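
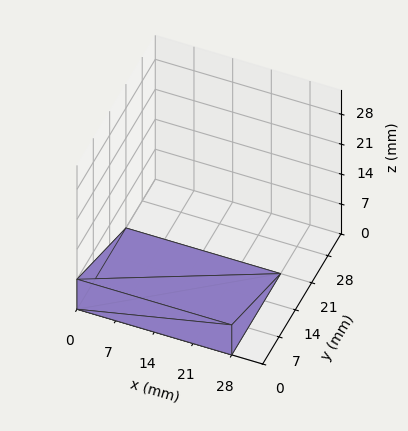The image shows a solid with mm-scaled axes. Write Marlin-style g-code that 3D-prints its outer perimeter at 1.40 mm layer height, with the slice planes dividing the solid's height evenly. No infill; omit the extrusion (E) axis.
Reading the render: the shape is a wedge (ramp): 28 × 21 mm base, rising to 7 mm along the y=0 edge and sloping linearly to z=0 at y=21 (dimensions read to the nearest mm from the axis ticks). For the g-code, the solid's height is divided into equal slices at the stated Δz and each level perimeter traced with G1 moves after a G0 lift.

; perimeter-only toolpath
G21 ; units = mm
G90 ; absolute positioning
G28 ; home
; layer 1
G0 Z1.40
G0 X0.00 Y0.00
G1 X28.00 Y0.00
G1 X28.00 Y16.80
G1 X0.00 Y16.80
G1 X0.00 Y0.00
; layer 2
G0 Z2.80
G0 X0.00 Y0.00
G1 X28.00 Y0.00
G1 X28.00 Y12.60
G1 X0.00 Y12.60
G1 X0.00 Y0.00
; layer 3
G0 Z4.20
G0 X0.00 Y0.00
G1 X28.00 Y0.00
G1 X28.00 Y8.40
G1 X0.00 Y8.40
G1 X0.00 Y0.00
; layer 4
G0 Z5.60
G0 X0.00 Y0.00
G1 X28.00 Y0.00
G1 X28.00 Y4.20
G1 X0.00 Y4.20
G1 X0.00 Y0.00
M2 ; end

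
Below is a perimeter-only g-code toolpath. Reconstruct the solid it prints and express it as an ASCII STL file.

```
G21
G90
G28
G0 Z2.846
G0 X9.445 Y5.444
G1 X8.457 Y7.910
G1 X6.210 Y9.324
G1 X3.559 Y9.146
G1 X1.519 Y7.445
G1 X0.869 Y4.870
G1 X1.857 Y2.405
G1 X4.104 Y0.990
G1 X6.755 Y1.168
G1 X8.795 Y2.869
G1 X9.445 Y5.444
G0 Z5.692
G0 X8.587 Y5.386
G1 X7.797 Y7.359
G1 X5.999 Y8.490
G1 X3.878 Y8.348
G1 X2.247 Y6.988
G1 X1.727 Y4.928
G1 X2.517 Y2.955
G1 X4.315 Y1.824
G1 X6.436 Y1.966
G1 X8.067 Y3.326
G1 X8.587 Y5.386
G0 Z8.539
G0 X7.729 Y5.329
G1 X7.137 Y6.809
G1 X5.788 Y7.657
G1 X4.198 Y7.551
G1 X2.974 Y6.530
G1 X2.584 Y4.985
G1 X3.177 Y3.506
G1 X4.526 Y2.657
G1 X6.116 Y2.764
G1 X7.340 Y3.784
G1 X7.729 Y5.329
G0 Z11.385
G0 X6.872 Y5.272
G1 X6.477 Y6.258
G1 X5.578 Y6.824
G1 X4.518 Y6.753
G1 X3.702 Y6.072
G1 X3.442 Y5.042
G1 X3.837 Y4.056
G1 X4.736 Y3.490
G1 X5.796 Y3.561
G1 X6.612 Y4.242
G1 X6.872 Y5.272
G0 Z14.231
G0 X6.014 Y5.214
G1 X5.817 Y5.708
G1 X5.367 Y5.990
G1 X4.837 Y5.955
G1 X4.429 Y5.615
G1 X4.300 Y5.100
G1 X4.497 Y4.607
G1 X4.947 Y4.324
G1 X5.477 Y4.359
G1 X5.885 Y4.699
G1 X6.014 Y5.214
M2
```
solid part
  facet normal 0.0000 0.0000 -1.0000
    outer loop
      vertex 6.420 10.157 0.000
      vertex 9.117 8.460 0.000
      vertex 10.302 5.501 0.000
    endloop
  endfacet
  facet normal 0.0000 0.0000 -1.0000
    outer loop
      vertex 3.239 9.944 0.000
      vertex 6.420 10.157 0.000
      vertex 10.302 5.501 0.000
    endloop
  endfacet
  facet normal 0.0000 0.0000 -1.0000
    outer loop
      vertex 0.792 7.903 0.000
      vertex 3.239 9.944 0.000
      vertex 10.302 5.501 0.000
    endloop
  endfacet
  facet normal 0.0000 0.0000 -1.0000
    outer loop
      vertex 0.012 4.813 0.000
      vertex 0.792 7.903 0.000
      vertex 10.302 5.501 0.000
    endloop
  endfacet
  facet normal 0.0000 0.0000 -1.0000
    outer loop
      vertex 1.197 1.854 0.000
      vertex 0.012 4.813 0.000
      vertex 10.302 5.501 0.000
    endloop
  endfacet
  facet normal 0.0000 0.0000 -1.0000
    outer loop
      vertex 3.894 0.157 0.000
      vertex 1.197 1.854 0.000
      vertex 10.302 5.501 0.000
    endloop
  endfacet
  facet normal 0.0000 0.0000 -1.0000
    outer loop
      vertex 7.075 0.370 0.000
      vertex 3.894 0.157 0.000
      vertex 10.302 5.501 0.000
    endloop
  endfacet
  facet normal 0.0000 0.0000 -1.0000
    outer loop
      vertex 9.522 2.411 0.000
      vertex 7.075 0.370 0.000
      vertex 10.302 5.501 0.000
    endloop
  endfacet
  facet normal 0.8923 0.3573 0.2760
    outer loop
      vertex 10.302 5.501 0.000
      vertex 9.117 8.460 0.000
      vertex 5.157 5.157 17.077
    endloop
  endfacet
  facet normal 0.5119 0.8135 0.2760
    outer loop
      vertex 9.117 8.460 0.000
      vertex 6.420 10.157 0.000
      vertex 5.157 5.157 17.077
    endloop
  endfacet
  facet normal -0.0642 0.9590 0.2760
    outer loop
      vertex 6.420 10.157 0.000
      vertex 3.239 9.944 0.000
      vertex 5.157 5.157 17.077
    endloop
  endfacet
  facet normal -0.6156 0.7381 0.2760
    outer loop
      vertex 3.239 9.944 0.000
      vertex 0.792 7.903 0.000
      vertex 5.157 5.157 17.077
    endloop
  endfacet
  facet normal -0.9319 0.2352 0.2760
    outer loop
      vertex 0.792 7.903 0.000
      vertex 0.012 4.813 0.000
      vertex 5.157 5.157 17.077
    endloop
  endfacet
  facet normal -0.8923 -0.3573 0.2760
    outer loop
      vertex 0.012 4.813 0.000
      vertex 1.197 1.854 0.000
      vertex 5.157 5.157 17.077
    endloop
  endfacet
  facet normal -0.5119 -0.8135 0.2760
    outer loop
      vertex 1.197 1.854 0.000
      vertex 3.894 0.157 0.000
      vertex 5.157 5.157 17.077
    endloop
  endfacet
  facet normal 0.0642 -0.9590 0.2760
    outer loop
      vertex 3.894 0.157 0.000
      vertex 7.075 0.370 0.000
      vertex 5.157 5.157 17.077
    endloop
  endfacet
  facet normal 0.6156 -0.7381 0.2760
    outer loop
      vertex 7.075 0.370 0.000
      vertex 9.522 2.411 0.000
      vertex 5.157 5.157 17.077
    endloop
  endfacet
  facet normal 0.9319 -0.2352 0.2760
    outer loop
      vertex 9.522 2.411 0.000
      vertex 10.302 5.501 0.000
      vertex 5.157 5.157 17.077
    endloop
  endfacet
endsolid part

The G0 Z moves step by Δz≈2.846 mm. The G1 loops shrink linearly with z, so the solid tapers from its base footprint up to z≈17.1. Closing with a flat bottom cap and the tapered top and triangulating gives 18 facets — a regular 10-sided pyramid, base circumscribed radius ≈ 5.16 mm, apex at z ≈ 17.1 mm.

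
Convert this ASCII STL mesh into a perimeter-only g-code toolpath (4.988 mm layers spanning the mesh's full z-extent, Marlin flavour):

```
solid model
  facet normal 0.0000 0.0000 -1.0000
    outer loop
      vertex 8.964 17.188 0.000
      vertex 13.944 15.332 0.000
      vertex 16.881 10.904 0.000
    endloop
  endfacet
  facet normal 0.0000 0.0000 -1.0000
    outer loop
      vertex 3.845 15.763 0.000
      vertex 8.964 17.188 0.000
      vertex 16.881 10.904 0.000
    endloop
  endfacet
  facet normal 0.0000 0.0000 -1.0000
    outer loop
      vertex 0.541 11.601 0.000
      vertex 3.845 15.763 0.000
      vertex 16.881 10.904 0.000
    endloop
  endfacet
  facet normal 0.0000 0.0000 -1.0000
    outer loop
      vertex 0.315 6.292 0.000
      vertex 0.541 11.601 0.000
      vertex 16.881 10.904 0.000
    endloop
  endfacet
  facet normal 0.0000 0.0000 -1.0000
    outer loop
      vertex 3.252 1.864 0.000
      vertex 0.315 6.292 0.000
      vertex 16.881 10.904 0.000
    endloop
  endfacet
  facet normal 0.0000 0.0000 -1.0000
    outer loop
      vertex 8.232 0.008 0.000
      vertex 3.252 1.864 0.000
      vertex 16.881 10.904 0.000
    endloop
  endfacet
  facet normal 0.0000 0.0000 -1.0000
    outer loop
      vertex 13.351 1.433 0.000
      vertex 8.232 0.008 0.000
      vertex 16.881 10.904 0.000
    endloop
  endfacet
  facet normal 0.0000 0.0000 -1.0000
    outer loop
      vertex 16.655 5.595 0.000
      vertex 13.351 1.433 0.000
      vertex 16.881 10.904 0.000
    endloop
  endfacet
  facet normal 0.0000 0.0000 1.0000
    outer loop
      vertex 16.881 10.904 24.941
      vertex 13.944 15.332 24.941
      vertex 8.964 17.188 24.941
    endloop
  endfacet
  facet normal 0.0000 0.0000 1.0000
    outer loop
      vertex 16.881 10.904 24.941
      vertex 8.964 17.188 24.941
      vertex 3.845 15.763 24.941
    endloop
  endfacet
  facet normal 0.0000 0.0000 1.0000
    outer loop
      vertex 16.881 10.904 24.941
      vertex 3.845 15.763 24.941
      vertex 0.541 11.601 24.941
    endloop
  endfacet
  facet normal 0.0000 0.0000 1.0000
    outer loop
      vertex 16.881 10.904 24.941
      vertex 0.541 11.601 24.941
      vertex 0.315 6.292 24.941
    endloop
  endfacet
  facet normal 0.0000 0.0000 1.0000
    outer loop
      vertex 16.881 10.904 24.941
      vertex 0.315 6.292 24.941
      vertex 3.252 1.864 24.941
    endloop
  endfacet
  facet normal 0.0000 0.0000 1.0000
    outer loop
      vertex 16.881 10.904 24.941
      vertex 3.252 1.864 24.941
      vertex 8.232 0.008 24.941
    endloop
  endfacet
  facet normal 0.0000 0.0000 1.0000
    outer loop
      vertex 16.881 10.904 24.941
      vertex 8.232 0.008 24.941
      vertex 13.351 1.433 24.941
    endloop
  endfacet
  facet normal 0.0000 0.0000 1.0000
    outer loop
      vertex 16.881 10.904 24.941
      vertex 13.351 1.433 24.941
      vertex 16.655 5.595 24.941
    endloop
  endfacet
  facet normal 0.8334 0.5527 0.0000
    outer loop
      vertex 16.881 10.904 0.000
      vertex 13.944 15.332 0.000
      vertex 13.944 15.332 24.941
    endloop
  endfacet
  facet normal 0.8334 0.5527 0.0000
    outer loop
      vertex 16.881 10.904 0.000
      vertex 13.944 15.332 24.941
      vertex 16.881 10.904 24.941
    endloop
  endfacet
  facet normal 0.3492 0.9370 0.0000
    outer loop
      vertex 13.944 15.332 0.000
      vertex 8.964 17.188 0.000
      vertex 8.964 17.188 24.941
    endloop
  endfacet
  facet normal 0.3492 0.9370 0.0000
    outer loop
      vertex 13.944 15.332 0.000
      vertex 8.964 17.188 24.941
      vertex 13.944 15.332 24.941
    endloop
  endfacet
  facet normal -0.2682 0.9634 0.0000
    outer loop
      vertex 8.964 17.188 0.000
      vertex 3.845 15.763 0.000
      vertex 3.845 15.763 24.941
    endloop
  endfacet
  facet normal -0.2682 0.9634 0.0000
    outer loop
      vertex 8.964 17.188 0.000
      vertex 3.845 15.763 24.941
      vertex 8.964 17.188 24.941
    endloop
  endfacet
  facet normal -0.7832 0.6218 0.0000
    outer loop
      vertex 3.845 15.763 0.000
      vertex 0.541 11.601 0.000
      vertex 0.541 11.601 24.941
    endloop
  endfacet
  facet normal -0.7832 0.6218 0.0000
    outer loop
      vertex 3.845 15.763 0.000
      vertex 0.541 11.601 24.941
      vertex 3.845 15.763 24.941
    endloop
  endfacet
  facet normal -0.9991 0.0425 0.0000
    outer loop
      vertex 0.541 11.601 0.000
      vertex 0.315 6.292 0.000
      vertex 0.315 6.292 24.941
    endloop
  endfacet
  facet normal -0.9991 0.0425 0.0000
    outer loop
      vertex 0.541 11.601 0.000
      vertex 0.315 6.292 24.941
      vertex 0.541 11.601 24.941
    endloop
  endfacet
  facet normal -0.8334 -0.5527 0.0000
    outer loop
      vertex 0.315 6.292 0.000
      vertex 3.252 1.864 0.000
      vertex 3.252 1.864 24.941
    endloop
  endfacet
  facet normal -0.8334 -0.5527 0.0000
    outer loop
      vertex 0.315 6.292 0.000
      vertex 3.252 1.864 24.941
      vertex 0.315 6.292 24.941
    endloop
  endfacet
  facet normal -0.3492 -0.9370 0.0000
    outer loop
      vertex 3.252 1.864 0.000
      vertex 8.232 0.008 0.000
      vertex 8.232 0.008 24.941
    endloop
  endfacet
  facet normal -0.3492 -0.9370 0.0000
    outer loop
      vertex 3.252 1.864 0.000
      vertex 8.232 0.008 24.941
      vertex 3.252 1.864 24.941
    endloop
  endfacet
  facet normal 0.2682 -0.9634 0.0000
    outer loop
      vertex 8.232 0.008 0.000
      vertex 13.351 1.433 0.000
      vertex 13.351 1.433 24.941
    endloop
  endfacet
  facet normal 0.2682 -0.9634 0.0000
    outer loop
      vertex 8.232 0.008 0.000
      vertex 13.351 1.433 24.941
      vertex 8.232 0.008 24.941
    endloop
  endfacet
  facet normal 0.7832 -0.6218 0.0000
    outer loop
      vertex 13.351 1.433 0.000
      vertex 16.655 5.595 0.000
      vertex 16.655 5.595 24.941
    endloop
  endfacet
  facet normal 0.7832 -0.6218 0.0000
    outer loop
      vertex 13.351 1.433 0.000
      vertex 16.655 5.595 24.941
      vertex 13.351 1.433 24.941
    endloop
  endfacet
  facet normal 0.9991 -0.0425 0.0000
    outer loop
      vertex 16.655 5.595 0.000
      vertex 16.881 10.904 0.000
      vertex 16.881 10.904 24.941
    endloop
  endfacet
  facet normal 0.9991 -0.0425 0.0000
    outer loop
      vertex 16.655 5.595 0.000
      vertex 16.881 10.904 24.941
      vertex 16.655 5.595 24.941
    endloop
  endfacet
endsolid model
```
; perimeter-only toolpath
G21 ; units = mm
G90 ; absolute positioning
G28 ; home
; layer 1
G0 Z4.988
G0 X16.881 Y10.904
G1 X13.944 Y15.332
G1 X8.964 Y17.188
G1 X3.845 Y15.763
G1 X0.541 Y11.601
G1 X0.315 Y6.292
G1 X3.252 Y1.864
G1 X8.232 Y0.008
G1 X13.351 Y1.433
G1 X16.655 Y5.595
G1 X16.881 Y10.904
; layer 2
G0 Z9.976
G0 X16.881 Y10.904
G1 X13.944 Y15.332
G1 X8.964 Y17.188
G1 X3.845 Y15.763
G1 X0.541 Y11.601
G1 X0.315 Y6.292
G1 X3.252 Y1.864
G1 X8.232 Y0.008
G1 X13.351 Y1.433
G1 X16.655 Y5.595
G1 X16.881 Y10.904
; layer 3
G0 Z14.965
G0 X16.881 Y10.904
G1 X13.944 Y15.332
G1 X8.964 Y17.188
G1 X3.845 Y15.763
G1 X0.541 Y11.601
G1 X0.315 Y6.292
G1 X3.252 Y1.864
G1 X8.232 Y0.008
G1 X13.351 Y1.433
G1 X16.655 Y5.595
G1 X16.881 Y10.904
; layer 4
G0 Z19.953
G0 X16.881 Y10.904
G1 X13.944 Y15.332
G1 X8.964 Y17.188
G1 X3.845 Y15.763
G1 X0.541 Y11.601
G1 X0.315 Y6.292
G1 X3.252 Y1.864
G1 X8.232 Y0.008
G1 X13.351 Y1.433
G1 X16.655 Y5.595
G1 X16.881 Y10.904
; layer 5
G0 Z24.941
G0 X16.881 Y10.904
G1 X13.944 Y15.332
G1 X8.964 Y17.188
G1 X3.845 Y15.763
G1 X0.541 Y11.601
G1 X0.315 Y6.292
G1 X3.252 Y1.864
G1 X8.232 Y0.008
G1 X13.351 Y1.433
G1 X16.655 Y5.595
G1 X16.881 Y10.904
M2 ; end

The solid is a regular 10-sided prism (a cylinder approximated with 10 flat sides), circumscribed radius ≈ 8.6 mm, height ≈ 24.9 mm. Slicing at Δz = 4.988 mm — 5 equal slices spanning the solid's height, so layer i sits at z = i·h/5 — gives 5 non-empty perimeters. Each is a 10-segment closed polygon; G0 lifts to the layer z and rapids to the start vertex, then G1 traces the edges.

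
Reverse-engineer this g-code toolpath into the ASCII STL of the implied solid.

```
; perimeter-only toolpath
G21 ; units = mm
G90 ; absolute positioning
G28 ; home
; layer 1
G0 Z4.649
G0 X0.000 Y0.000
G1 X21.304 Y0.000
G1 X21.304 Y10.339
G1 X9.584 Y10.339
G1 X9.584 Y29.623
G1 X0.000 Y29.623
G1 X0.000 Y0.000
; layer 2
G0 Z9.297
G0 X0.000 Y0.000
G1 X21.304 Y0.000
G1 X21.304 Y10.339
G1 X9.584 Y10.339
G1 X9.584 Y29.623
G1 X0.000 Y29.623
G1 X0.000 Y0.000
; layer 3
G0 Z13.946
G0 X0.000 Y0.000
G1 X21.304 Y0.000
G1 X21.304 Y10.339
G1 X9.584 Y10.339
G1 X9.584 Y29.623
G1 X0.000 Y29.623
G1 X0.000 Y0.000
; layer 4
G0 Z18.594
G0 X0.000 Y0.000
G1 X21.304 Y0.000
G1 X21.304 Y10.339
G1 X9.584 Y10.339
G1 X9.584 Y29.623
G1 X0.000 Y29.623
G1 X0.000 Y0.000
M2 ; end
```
solid part
  facet normal 0.0000 0.0000 -1.0000
    outer loop
      vertex 21.304 10.339 0.000
      vertex 21.304 0.000 0.000
      vertex 0.000 0.000 0.000
    endloop
  endfacet
  facet normal 0.0000 0.0000 -1.0000
    outer loop
      vertex 9.584 10.339 0.000
      vertex 21.304 10.339 0.000
      vertex 0.000 0.000 0.000
    endloop
  endfacet
  facet normal 0.0000 0.0000 -1.0000
    outer loop
      vertex 9.584 29.623 0.000
      vertex 9.584 10.339 0.000
      vertex 0.000 0.000 0.000
    endloop
  endfacet
  facet normal 0.0000 0.0000 -1.0000
    outer loop
      vertex 0.000 29.623 0.000
      vertex 9.584 29.623 0.000
      vertex 0.000 0.000 0.000
    endloop
  endfacet
  facet normal 0.0000 0.0000 1.0000
    outer loop
      vertex 0.000 0.000 18.594
      vertex 21.304 0.000 18.594
      vertex 21.304 10.339 18.594
    endloop
  endfacet
  facet normal 0.0000 0.0000 1.0000
    outer loop
      vertex 0.000 0.000 18.594
      vertex 21.304 10.339 18.594
      vertex 9.584 10.339 18.594
    endloop
  endfacet
  facet normal 0.0000 0.0000 1.0000
    outer loop
      vertex 0.000 0.000 18.594
      vertex 9.584 10.339 18.594
      vertex 9.584 29.623 18.594
    endloop
  endfacet
  facet normal 0.0000 0.0000 1.0000
    outer loop
      vertex 0.000 0.000 18.594
      vertex 9.584 29.623 18.594
      vertex 0.000 29.623 18.594
    endloop
  endfacet
  facet normal 0.0000 -1.0000 0.0000
    outer loop
      vertex 0.000 0.000 0.000
      vertex 21.304 0.000 0.000
      vertex 21.304 0.000 18.594
    endloop
  endfacet
  facet normal 0.0000 -1.0000 0.0000
    outer loop
      vertex 0.000 0.000 0.000
      vertex 21.304 0.000 18.594
      vertex 0.000 0.000 18.594
    endloop
  endfacet
  facet normal 1.0000 0.0000 0.0000
    outer loop
      vertex 21.304 0.000 0.000
      vertex 21.304 10.339 0.000
      vertex 21.304 10.339 18.594
    endloop
  endfacet
  facet normal 1.0000 0.0000 0.0000
    outer loop
      vertex 21.304 0.000 0.000
      vertex 21.304 10.339 18.594
      vertex 21.304 0.000 18.594
    endloop
  endfacet
  facet normal 0.0000 1.0000 0.0000
    outer loop
      vertex 21.304 10.339 0.000
      vertex 9.584 10.339 0.000
      vertex 9.584 10.339 18.594
    endloop
  endfacet
  facet normal 0.0000 1.0000 0.0000
    outer loop
      vertex 21.304 10.339 0.000
      vertex 9.584 10.339 18.594
      vertex 21.304 10.339 18.594
    endloop
  endfacet
  facet normal 1.0000 0.0000 0.0000
    outer loop
      vertex 9.584 10.339 0.000
      vertex 9.584 29.623 0.000
      vertex 9.584 29.623 18.594
    endloop
  endfacet
  facet normal 1.0000 0.0000 0.0000
    outer loop
      vertex 9.584 10.339 0.000
      vertex 9.584 29.623 18.594
      vertex 9.584 10.339 18.594
    endloop
  endfacet
  facet normal 0.0000 1.0000 0.0000
    outer loop
      vertex 9.584 29.623 0.000
      vertex 0.000 29.623 0.000
      vertex 0.000 29.623 18.594
    endloop
  endfacet
  facet normal 0.0000 1.0000 0.0000
    outer loop
      vertex 9.584 29.623 0.000
      vertex 0.000 29.623 18.594
      vertex 9.584 29.623 18.594
    endloop
  endfacet
  facet normal -1.0000 0.0000 0.0000
    outer loop
      vertex 0.000 29.623 0.000
      vertex 0.000 0.000 0.000
      vertex 0.000 0.000 18.594
    endloop
  endfacet
  facet normal -1.0000 0.0000 0.0000
    outer loop
      vertex 0.000 29.623 0.000
      vertex 0.000 0.000 18.594
      vertex 0.000 29.623 18.594
    endloop
  endfacet
endsolid part

The G0 Z moves step by Δz≈4.649 mm. Every layer's G1 loop is the same polygon, so the solid is a straight extrusion of it from z=0 to z≈18.6. Closing with flat bottom and top caps and triangulating gives 20 facets — an L-shaped prism: outer 21.3 × 29.6 mm, arm thicknesses ≈ 10.3 mm (horizontal) and 9.58 mm (vertical), extruded 18.6 mm in z.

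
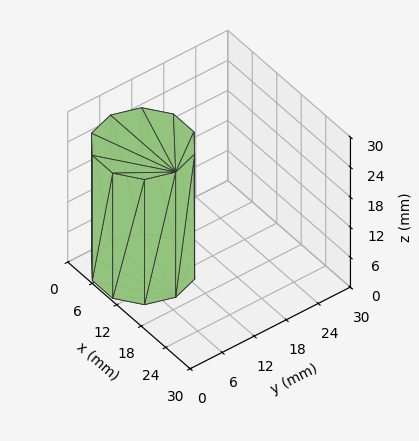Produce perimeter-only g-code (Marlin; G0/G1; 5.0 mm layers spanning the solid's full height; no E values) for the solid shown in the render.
Reading the render: the shape is a regular 10-sided prism (a cylinder approximated with 10 flat sides), circumscribed radius ≈ 8 mm, height ≈ 25 mm (dimensions read to the nearest mm from the axis ticks). For the g-code, the solid's height is divided into equal slices at the stated Δz and each level perimeter traced with G1 moves after a G0 lift.

; perimeter-only toolpath
G21 ; units = mm
G90 ; absolute positioning
G28 ; home
; layer 1
G0 Z5.0
G0 X16.0 Y8.0
G1 X14.5 Y12.7
G1 X10.5 Y15.6
G1 X5.5 Y15.6
G1 X1.5 Y12.7
G1 X0.0 Y8.0
G1 X1.5 Y3.3
G1 X5.5 Y0.4
G1 X10.5 Y0.4
G1 X14.5 Y3.3
G1 X16.0 Y8.0
; layer 2
G0 Z10.0
G0 X16.0 Y8.0
G1 X14.5 Y12.7
G1 X10.5 Y15.6
G1 X5.5 Y15.6
G1 X1.5 Y12.7
G1 X0.0 Y8.0
G1 X1.5 Y3.3
G1 X5.5 Y0.4
G1 X10.5 Y0.4
G1 X14.5 Y3.3
G1 X16.0 Y8.0
; layer 3
G0 Z15.0
G0 X16.0 Y8.0
G1 X14.5 Y12.7
G1 X10.5 Y15.6
G1 X5.5 Y15.6
G1 X1.5 Y12.7
G1 X0.0 Y8.0
G1 X1.5 Y3.3
G1 X5.5 Y0.4
G1 X10.5 Y0.4
G1 X14.5 Y3.3
G1 X16.0 Y8.0
; layer 4
G0 Z20.0
G0 X16.0 Y8.0
G1 X14.5 Y12.7
G1 X10.5 Y15.6
G1 X5.5 Y15.6
G1 X1.5 Y12.7
G1 X0.0 Y8.0
G1 X1.5 Y3.3
G1 X5.5 Y0.4
G1 X10.5 Y0.4
G1 X14.5 Y3.3
G1 X16.0 Y8.0
; layer 5
G0 Z25.0
G0 X16.0 Y8.0
G1 X14.5 Y12.7
G1 X10.5 Y15.6
G1 X5.5 Y15.6
G1 X1.5 Y12.7
G1 X0.0 Y8.0
G1 X1.5 Y3.3
G1 X5.5 Y0.4
G1 X10.5 Y0.4
G1 X14.5 Y3.3
G1 X16.0 Y8.0
M2 ; end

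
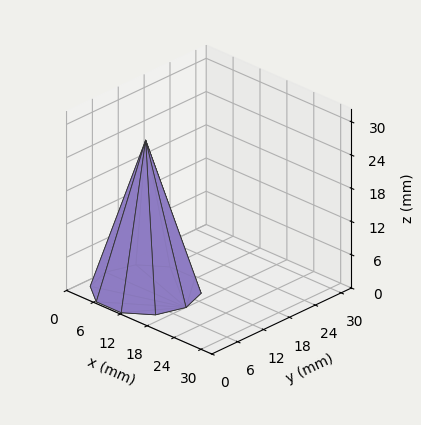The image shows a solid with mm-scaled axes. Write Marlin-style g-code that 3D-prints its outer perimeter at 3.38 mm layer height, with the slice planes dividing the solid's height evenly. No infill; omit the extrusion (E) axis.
Reading the render: the shape is a regular 10-sided pyramid, base circumscribed radius ≈ 9 mm, apex at z ≈ 27 mm (dimensions read to the nearest mm from the axis ticks). For the g-code, the solid's height is divided into equal slices at the stated Δz and each level perimeter traced with G1 moves after a G0 lift.

; perimeter-only toolpath
G21 ; units = mm
G90 ; absolute positioning
G28 ; home
; layer 1
G0 Z3.38
G0 X16.88 Y9.00
G1 X15.37 Y13.63
G1 X11.43 Y16.49
G1 X6.57 Y16.49
G1 X2.63 Y13.63
G1 X1.12 Y9.00
G1 X2.63 Y4.37
G1 X6.57 Y1.51
G1 X11.43 Y1.51
G1 X15.37 Y4.37
G1 X16.88 Y9.00
; layer 2
G0 Z6.75
G0 X15.75 Y9.00
G1 X14.46 Y12.97
G1 X11.08 Y15.42
G1 X6.92 Y15.42
G1 X3.54 Y12.97
G1 X2.25 Y9.00
G1 X3.54 Y5.03
G1 X6.92 Y2.58
G1 X11.08 Y2.58
G1 X14.46 Y5.03
G1 X15.75 Y9.00
; layer 3
G0 Z10.12
G0 X14.62 Y9.00
G1 X13.55 Y12.31
G1 X10.74 Y14.35
G1 X7.26 Y14.35
G1 X4.45 Y12.31
G1 X3.38 Y9.00
G1 X4.45 Y5.69
G1 X7.26 Y3.65
G1 X10.74 Y3.65
G1 X13.55 Y5.69
G1 X14.62 Y9.00
; layer 4
G0 Z13.50
G0 X13.50 Y9.00
G1 X12.64 Y11.64
G1 X10.39 Y13.28
G1 X7.61 Y13.28
G1 X5.36 Y11.64
G1 X4.50 Y9.00
G1 X5.36 Y6.36
G1 X7.61 Y4.72
G1 X10.39 Y4.72
G1 X12.64 Y6.36
G1 X13.50 Y9.00
; layer 5
G0 Z16.88
G0 X12.38 Y9.00
G1 X11.73 Y10.98
G1 X10.04 Y12.21
G1 X7.96 Y12.21
G1 X6.27 Y10.98
G1 X5.62 Y9.00
G1 X6.27 Y7.02
G1 X7.96 Y5.79
G1 X10.04 Y5.79
G1 X11.73 Y7.02
G1 X12.38 Y9.00
; layer 6
G0 Z20.25
G0 X11.25 Y9.00
G1 X10.82 Y10.32
G1 X9.70 Y11.14
G1 X8.30 Y11.14
G1 X7.18 Y10.32
G1 X6.75 Y9.00
G1 X7.18 Y7.68
G1 X8.30 Y6.86
G1 X9.70 Y6.86
G1 X10.82 Y7.68
G1 X11.25 Y9.00
; layer 7
G0 Z23.62
G0 X10.12 Y9.00
G1 X9.91 Y9.66
G1 X9.35 Y10.07
G1 X8.65 Y10.07
G1 X8.09 Y9.66
G1 X7.88 Y9.00
G1 X8.09 Y8.34
G1 X8.65 Y7.93
G1 X9.35 Y7.93
G1 X9.91 Y8.34
G1 X10.12 Y9.00
M2 ; end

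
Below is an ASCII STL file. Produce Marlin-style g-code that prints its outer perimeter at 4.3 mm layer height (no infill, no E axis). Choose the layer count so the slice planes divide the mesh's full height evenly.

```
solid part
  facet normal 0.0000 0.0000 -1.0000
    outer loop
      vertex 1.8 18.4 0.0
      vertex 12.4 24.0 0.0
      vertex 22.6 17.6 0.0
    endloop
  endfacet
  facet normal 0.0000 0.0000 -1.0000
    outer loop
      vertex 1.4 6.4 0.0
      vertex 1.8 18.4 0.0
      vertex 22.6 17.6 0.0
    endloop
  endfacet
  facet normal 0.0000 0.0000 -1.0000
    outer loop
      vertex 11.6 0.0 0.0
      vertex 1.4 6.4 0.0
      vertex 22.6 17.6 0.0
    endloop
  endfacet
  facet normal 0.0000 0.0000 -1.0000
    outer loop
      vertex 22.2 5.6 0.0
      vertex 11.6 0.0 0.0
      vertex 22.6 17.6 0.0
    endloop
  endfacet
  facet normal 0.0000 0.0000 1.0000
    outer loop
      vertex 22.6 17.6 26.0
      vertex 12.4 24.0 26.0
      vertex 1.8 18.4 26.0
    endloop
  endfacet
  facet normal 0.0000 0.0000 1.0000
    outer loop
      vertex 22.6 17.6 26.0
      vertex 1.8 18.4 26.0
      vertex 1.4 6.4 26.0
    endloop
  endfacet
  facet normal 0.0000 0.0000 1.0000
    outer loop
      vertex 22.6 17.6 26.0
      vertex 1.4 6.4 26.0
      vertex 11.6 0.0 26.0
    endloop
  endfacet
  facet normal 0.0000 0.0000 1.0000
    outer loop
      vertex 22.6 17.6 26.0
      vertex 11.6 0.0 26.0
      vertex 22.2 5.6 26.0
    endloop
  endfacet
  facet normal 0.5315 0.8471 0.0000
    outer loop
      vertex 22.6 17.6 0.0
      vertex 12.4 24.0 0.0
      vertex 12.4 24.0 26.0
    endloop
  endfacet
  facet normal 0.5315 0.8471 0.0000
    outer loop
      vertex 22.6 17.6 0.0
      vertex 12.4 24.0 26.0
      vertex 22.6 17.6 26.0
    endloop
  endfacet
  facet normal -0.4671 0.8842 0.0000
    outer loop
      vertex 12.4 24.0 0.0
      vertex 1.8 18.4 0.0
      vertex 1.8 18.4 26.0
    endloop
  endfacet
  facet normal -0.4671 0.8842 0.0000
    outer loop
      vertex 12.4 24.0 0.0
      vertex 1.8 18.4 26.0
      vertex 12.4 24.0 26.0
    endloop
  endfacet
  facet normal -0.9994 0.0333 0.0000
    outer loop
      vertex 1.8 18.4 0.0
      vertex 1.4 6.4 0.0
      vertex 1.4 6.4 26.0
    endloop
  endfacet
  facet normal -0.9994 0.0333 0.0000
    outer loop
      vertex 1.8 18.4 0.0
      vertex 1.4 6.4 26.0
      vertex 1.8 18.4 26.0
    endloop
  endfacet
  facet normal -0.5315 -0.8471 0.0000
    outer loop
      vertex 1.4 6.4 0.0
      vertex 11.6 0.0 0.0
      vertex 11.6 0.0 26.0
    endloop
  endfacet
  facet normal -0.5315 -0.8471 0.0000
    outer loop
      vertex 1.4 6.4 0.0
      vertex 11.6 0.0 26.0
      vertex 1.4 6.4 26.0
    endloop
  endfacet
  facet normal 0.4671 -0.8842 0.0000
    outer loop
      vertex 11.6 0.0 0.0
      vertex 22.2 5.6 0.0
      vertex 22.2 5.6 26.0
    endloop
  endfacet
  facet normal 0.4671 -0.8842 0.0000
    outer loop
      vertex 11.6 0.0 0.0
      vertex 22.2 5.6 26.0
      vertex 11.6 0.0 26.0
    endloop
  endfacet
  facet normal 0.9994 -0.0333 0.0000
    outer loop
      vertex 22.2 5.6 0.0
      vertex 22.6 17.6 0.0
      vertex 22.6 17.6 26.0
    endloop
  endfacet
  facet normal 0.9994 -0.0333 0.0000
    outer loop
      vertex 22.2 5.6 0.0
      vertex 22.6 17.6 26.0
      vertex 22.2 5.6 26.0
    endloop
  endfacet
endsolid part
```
; perimeter-only toolpath
G21 ; units = mm
G90 ; absolute positioning
G28 ; home
; layer 1
G0 Z4.3
G0 X22.6 Y17.6
G1 X12.4 Y24.0
G1 X1.8 Y18.4
G1 X1.4 Y6.4
G1 X11.6 Y0.0
G1 X22.2 Y5.6
G1 X22.6 Y17.6
; layer 2
G0 Z8.7
G0 X22.6 Y17.6
G1 X12.4 Y24.0
G1 X1.8 Y18.4
G1 X1.4 Y6.4
G1 X11.6 Y0.0
G1 X22.2 Y5.6
G1 X22.6 Y17.6
; layer 3
G0 Z13.0
G0 X22.6 Y17.6
G1 X12.4 Y24.0
G1 X1.8 Y18.4
G1 X1.4 Y6.4
G1 X11.6 Y0.0
G1 X22.2 Y5.6
G1 X22.6 Y17.6
; layer 4
G0 Z17.3
G0 X22.6 Y17.6
G1 X12.4 Y24.0
G1 X1.8 Y18.4
G1 X1.4 Y6.4
G1 X11.6 Y0.0
G1 X22.2 Y5.6
G1 X22.6 Y17.6
; layer 5
G0 Z21.7
G0 X22.6 Y17.6
G1 X12.4 Y24.0
G1 X1.8 Y18.4
G1 X1.4 Y6.4
G1 X11.6 Y0.0
G1 X22.2 Y5.6
G1 X22.6 Y17.6
; layer 6
G0 Z26.0
G0 X22.6 Y17.6
G1 X12.4 Y24.0
G1 X1.8 Y18.4
G1 X1.4 Y6.4
G1 X11.6 Y0.0
G1 X22.2 Y5.6
G1 X22.6 Y17.6
M2 ; end

The solid is a regular 6-sided prism (a cylinder approximated with 6 flat sides), circumscribed radius ≈ 12 mm, height ≈ 26 mm. Slicing at Δz = 4.3 mm — 6 equal slices spanning the solid's height, so layer i sits at z = i·h/6 — gives 6 non-empty perimeters. Each is a 6-segment closed polygon; G0 lifts to the layer z and rapids to the start vertex, then G1 traces the edges.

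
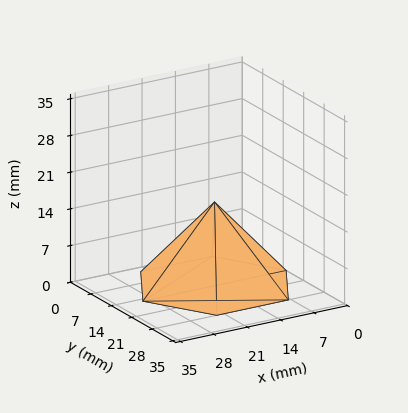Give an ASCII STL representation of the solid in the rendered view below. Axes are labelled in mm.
Reading the render: the shape is a regular 6-sided pyramid, base circumscribed radius ≈ 15 mm, apex at z ≈ 16 mm (dimensions read to the nearest mm from the axis ticks). For the STL, each face is triangulated and given an outward normal.

solid part
  facet normal 0.0000 0.0000 -1.0000
    outer loop
      vertex 7.500 27.990 0.000
      vertex 22.500 27.990 0.000
      vertex 30.000 15.000 0.000
    endloop
  endfacet
  facet normal 0.0000 0.0000 -1.0000
    outer loop
      vertex 0.000 15.000 0.000
      vertex 7.500 27.990 0.000
      vertex 30.000 15.000 0.000
    endloop
  endfacet
  facet normal 0.0000 0.0000 -1.0000
    outer loop
      vertex 7.500 2.010 0.000
      vertex 0.000 15.000 0.000
      vertex 30.000 15.000 0.000
    endloop
  endfacet
  facet normal 0.0000 0.0000 -1.0000
    outer loop
      vertex 22.500 2.010 0.000
      vertex 7.500 2.010 0.000
      vertex 30.000 15.000 0.000
    endloop
  endfacet
  facet normal 0.6723 0.3882 0.6303
    outer loop
      vertex 30.000 15.000 0.000
      vertex 22.500 27.990 0.000
      vertex 15.000 15.000 16.000
    endloop
  endfacet
  facet normal 0.0000 0.7764 0.6303
    outer loop
      vertex 22.500 27.990 0.000
      vertex 7.500 27.990 0.000
      vertex 15.000 15.000 16.000
    endloop
  endfacet
  facet normal -0.6723 0.3882 0.6303
    outer loop
      vertex 7.500 27.990 0.000
      vertex 0.000 15.000 0.000
      vertex 15.000 15.000 16.000
    endloop
  endfacet
  facet normal -0.6723 -0.3882 0.6303
    outer loop
      vertex 0.000 15.000 0.000
      vertex 7.500 2.010 0.000
      vertex 15.000 15.000 16.000
    endloop
  endfacet
  facet normal 0.0000 -0.7764 0.6303
    outer loop
      vertex 7.500 2.010 0.000
      vertex 22.500 2.010 0.000
      vertex 15.000 15.000 16.000
    endloop
  endfacet
  facet normal 0.6723 -0.3882 0.6303
    outer loop
      vertex 22.500 2.010 0.000
      vertex 30.000 15.000 0.000
      vertex 15.000 15.000 16.000
    endloop
  endfacet
endsolid part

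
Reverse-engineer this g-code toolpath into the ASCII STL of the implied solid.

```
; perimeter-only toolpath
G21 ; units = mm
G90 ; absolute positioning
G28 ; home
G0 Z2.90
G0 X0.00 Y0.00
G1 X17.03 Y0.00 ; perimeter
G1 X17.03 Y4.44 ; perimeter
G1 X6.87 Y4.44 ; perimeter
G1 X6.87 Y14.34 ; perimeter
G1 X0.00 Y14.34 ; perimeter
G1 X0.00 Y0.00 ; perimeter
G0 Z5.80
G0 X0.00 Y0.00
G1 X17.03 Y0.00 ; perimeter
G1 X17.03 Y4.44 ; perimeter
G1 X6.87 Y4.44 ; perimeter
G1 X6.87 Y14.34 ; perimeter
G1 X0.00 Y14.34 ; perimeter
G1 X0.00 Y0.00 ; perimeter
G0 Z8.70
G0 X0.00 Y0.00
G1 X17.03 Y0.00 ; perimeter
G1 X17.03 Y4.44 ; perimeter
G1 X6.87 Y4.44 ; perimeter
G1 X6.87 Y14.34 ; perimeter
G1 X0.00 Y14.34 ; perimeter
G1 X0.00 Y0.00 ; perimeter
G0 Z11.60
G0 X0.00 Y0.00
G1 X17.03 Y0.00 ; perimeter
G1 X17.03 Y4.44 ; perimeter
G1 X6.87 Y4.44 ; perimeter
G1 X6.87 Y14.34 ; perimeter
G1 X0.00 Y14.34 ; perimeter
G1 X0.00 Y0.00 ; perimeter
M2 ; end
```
solid part
  facet normal 0.0000 0.0000 -1.0000
    outer loop
      vertex 17.03 4.44 0.00
      vertex 17.03 0.00 0.00
      vertex 0.00 0.00 0.00
    endloop
  endfacet
  facet normal 0.0000 0.0000 -1.0000
    outer loop
      vertex 6.87 4.44 0.00
      vertex 17.03 4.44 0.00
      vertex 0.00 0.00 0.00
    endloop
  endfacet
  facet normal 0.0000 0.0000 -1.0000
    outer loop
      vertex 6.87 14.34 0.00
      vertex 6.87 4.44 0.00
      vertex 0.00 0.00 0.00
    endloop
  endfacet
  facet normal 0.0000 0.0000 -1.0000
    outer loop
      vertex 0.00 14.34 0.00
      vertex 6.87 14.34 0.00
      vertex 0.00 0.00 0.00
    endloop
  endfacet
  facet normal 0.0000 0.0000 1.0000
    outer loop
      vertex 0.00 0.00 11.60
      vertex 17.03 0.00 11.60
      vertex 17.03 4.44 11.60
    endloop
  endfacet
  facet normal 0.0000 0.0000 1.0000
    outer loop
      vertex 0.00 0.00 11.60
      vertex 17.03 4.44 11.60
      vertex 6.87 4.44 11.60
    endloop
  endfacet
  facet normal 0.0000 0.0000 1.0000
    outer loop
      vertex 0.00 0.00 11.60
      vertex 6.87 4.44 11.60
      vertex 6.87 14.34 11.60
    endloop
  endfacet
  facet normal 0.0000 0.0000 1.0000
    outer loop
      vertex 0.00 0.00 11.60
      vertex 6.87 14.34 11.60
      vertex 0.00 14.34 11.60
    endloop
  endfacet
  facet normal 0.0000 -1.0000 0.0000
    outer loop
      vertex 0.00 0.00 0.00
      vertex 17.03 0.00 0.00
      vertex 17.03 0.00 11.60
    endloop
  endfacet
  facet normal 0.0000 -1.0000 0.0000
    outer loop
      vertex 0.00 0.00 0.00
      vertex 17.03 0.00 11.60
      vertex 0.00 0.00 11.60
    endloop
  endfacet
  facet normal 1.0000 0.0000 0.0000
    outer loop
      vertex 17.03 0.00 0.00
      vertex 17.03 4.44 0.00
      vertex 17.03 4.44 11.60
    endloop
  endfacet
  facet normal 1.0000 0.0000 0.0000
    outer loop
      vertex 17.03 0.00 0.00
      vertex 17.03 4.44 11.60
      vertex 17.03 0.00 11.60
    endloop
  endfacet
  facet normal 0.0000 1.0000 0.0000
    outer loop
      vertex 17.03 4.44 0.00
      vertex 6.87 4.44 0.00
      vertex 6.87 4.44 11.60
    endloop
  endfacet
  facet normal 0.0000 1.0000 0.0000
    outer loop
      vertex 17.03 4.44 0.00
      vertex 6.87 4.44 11.60
      vertex 17.03 4.44 11.60
    endloop
  endfacet
  facet normal 1.0000 0.0000 0.0000
    outer loop
      vertex 6.87 4.44 0.00
      vertex 6.87 14.34 0.00
      vertex 6.87 14.34 11.60
    endloop
  endfacet
  facet normal 1.0000 0.0000 0.0000
    outer loop
      vertex 6.87 4.44 0.00
      vertex 6.87 14.34 11.60
      vertex 6.87 4.44 11.60
    endloop
  endfacet
  facet normal 0.0000 1.0000 0.0000
    outer loop
      vertex 6.87 14.34 0.00
      vertex 0.00 14.34 0.00
      vertex 0.00 14.34 11.60
    endloop
  endfacet
  facet normal 0.0000 1.0000 0.0000
    outer loop
      vertex 6.87 14.34 0.00
      vertex 0.00 14.34 11.60
      vertex 6.87 14.34 11.60
    endloop
  endfacet
  facet normal -1.0000 0.0000 0.0000
    outer loop
      vertex 0.00 14.34 0.00
      vertex 0.00 0.00 0.00
      vertex 0.00 0.00 11.60
    endloop
  endfacet
  facet normal -1.0000 0.0000 0.0000
    outer loop
      vertex 0.00 14.34 0.00
      vertex 0.00 0.00 11.60
      vertex 0.00 14.34 11.60
    endloop
  endfacet
endsolid part

The G0 Z moves step by Δz≈2.90 mm. Every layer's G1 loop is the same polygon, so the solid is a straight extrusion of it from z=0 to z≈11.6. Closing with flat bottom and top caps and triangulating gives 20 facets — an L-shaped prism: outer 17 × 14.3 mm, arm thicknesses ≈ 4.44 mm (horizontal) and 6.87 mm (vertical), extruded 11.6 mm in z.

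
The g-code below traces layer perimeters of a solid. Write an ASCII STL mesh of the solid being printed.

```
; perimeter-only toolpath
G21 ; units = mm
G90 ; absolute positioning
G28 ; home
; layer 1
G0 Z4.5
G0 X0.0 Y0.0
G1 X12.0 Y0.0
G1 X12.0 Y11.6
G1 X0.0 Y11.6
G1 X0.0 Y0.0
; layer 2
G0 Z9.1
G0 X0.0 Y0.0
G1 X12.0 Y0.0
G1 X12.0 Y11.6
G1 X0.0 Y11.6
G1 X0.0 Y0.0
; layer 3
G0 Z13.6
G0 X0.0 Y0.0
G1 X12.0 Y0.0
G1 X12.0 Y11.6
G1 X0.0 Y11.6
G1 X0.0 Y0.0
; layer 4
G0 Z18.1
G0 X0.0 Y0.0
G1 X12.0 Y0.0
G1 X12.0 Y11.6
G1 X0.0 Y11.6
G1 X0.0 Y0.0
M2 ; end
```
solid part
  facet normal 0.0000 0.0000 -1.0000
    outer loop
      vertex 12.0 11.6 0.0
      vertex 12.0 0.0 0.0
      vertex 0.0 0.0 0.0
    endloop
  endfacet
  facet normal 0.0000 0.0000 -1.0000
    outer loop
      vertex 0.0 11.6 0.0
      vertex 12.0 11.6 0.0
      vertex 0.0 0.0 0.0
    endloop
  endfacet
  facet normal 0.0000 0.0000 1.0000
    outer loop
      vertex 0.0 0.0 18.1
      vertex 12.0 0.0 18.1
      vertex 12.0 11.6 18.1
    endloop
  endfacet
  facet normal 0.0000 0.0000 1.0000
    outer loop
      vertex 0.0 0.0 18.1
      vertex 12.0 11.6 18.1
      vertex 0.0 11.6 18.1
    endloop
  endfacet
  facet normal 0.0000 -1.0000 0.0000
    outer loop
      vertex 0.0 0.0 0.0
      vertex 12.0 0.0 0.0
      vertex 12.0 0.0 18.1
    endloop
  endfacet
  facet normal 0.0000 -1.0000 0.0000
    outer loop
      vertex 0.0 0.0 0.0
      vertex 12.0 0.0 18.1
      vertex 0.0 0.0 18.1
    endloop
  endfacet
  facet normal 0.0000 1.0000 0.0000
    outer loop
      vertex 12.0 11.6 18.1
      vertex 12.0 11.6 0.0
      vertex 0.0 11.6 0.0
    endloop
  endfacet
  facet normal 0.0000 1.0000 0.0000
    outer loop
      vertex 0.0 11.6 18.1
      vertex 12.0 11.6 18.1
      vertex 0.0 11.6 0.0
    endloop
  endfacet
  facet normal -1.0000 0.0000 0.0000
    outer loop
      vertex 0.0 11.6 18.1
      vertex 0.0 11.6 0.0
      vertex 0.0 0.0 0.0
    endloop
  endfacet
  facet normal -1.0000 0.0000 0.0000
    outer loop
      vertex 0.0 0.0 18.1
      vertex 0.0 11.6 18.1
      vertex 0.0 0.0 0.0
    endloop
  endfacet
  facet normal 1.0000 0.0000 0.0000
    outer loop
      vertex 12.0 0.0 0.0
      vertex 12.0 11.6 0.0
      vertex 12.0 11.6 18.1
    endloop
  endfacet
  facet normal 1.0000 0.0000 0.0000
    outer loop
      vertex 12.0 0.0 0.0
      vertex 12.0 11.6 18.1
      vertex 12.0 0.0 18.1
    endloop
  endfacet
endsolid part

The G0 Z moves step by Δz≈4.5 mm. Every layer's G1 loop is the same polygon, so the solid is a straight extrusion of it from z=0 to z≈18.1. Closing with flat bottom and top caps and triangulating gives 12 facets — a rectangular box, roughly 12 × 11.6 mm footprint and 18.1 mm tall.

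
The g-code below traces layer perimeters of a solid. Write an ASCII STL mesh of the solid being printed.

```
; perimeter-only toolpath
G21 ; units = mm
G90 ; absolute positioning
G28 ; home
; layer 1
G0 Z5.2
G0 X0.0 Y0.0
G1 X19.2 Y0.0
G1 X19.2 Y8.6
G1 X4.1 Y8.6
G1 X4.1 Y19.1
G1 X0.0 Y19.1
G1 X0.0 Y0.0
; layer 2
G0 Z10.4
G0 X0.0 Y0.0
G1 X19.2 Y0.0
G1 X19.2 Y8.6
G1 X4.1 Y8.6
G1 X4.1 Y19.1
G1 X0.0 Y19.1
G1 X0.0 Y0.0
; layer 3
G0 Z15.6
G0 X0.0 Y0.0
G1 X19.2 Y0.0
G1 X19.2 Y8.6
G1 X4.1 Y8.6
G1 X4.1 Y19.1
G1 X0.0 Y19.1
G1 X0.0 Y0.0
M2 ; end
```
solid part
  facet normal 0.0000 0.0000 -1.0000
    outer loop
      vertex 19.2 8.6 0.0
      vertex 19.2 0.0 0.0
      vertex 0.0 0.0 0.0
    endloop
  endfacet
  facet normal 0.0000 0.0000 -1.0000
    outer loop
      vertex 4.1 8.6 0.0
      vertex 19.2 8.6 0.0
      vertex 0.0 0.0 0.0
    endloop
  endfacet
  facet normal 0.0000 0.0000 -1.0000
    outer loop
      vertex 4.1 19.1 0.0
      vertex 4.1 8.6 0.0
      vertex 0.0 0.0 0.0
    endloop
  endfacet
  facet normal 0.0000 0.0000 -1.0000
    outer loop
      vertex 0.0 19.1 0.0
      vertex 4.1 19.1 0.0
      vertex 0.0 0.0 0.0
    endloop
  endfacet
  facet normal 0.0000 0.0000 1.0000
    outer loop
      vertex 0.0 0.0 15.6
      vertex 19.2 0.0 15.6
      vertex 19.2 8.6 15.6
    endloop
  endfacet
  facet normal 0.0000 0.0000 1.0000
    outer loop
      vertex 0.0 0.0 15.6
      vertex 19.2 8.6 15.6
      vertex 4.1 8.6 15.6
    endloop
  endfacet
  facet normal 0.0000 0.0000 1.0000
    outer loop
      vertex 0.0 0.0 15.6
      vertex 4.1 8.6 15.6
      vertex 4.1 19.1 15.6
    endloop
  endfacet
  facet normal 0.0000 0.0000 1.0000
    outer loop
      vertex 0.0 0.0 15.6
      vertex 4.1 19.1 15.6
      vertex 0.0 19.1 15.6
    endloop
  endfacet
  facet normal 0.0000 -1.0000 0.0000
    outer loop
      vertex 0.0 0.0 0.0
      vertex 19.2 0.0 0.0
      vertex 19.2 0.0 15.6
    endloop
  endfacet
  facet normal 0.0000 -1.0000 0.0000
    outer loop
      vertex 0.0 0.0 0.0
      vertex 19.2 0.0 15.6
      vertex 0.0 0.0 15.6
    endloop
  endfacet
  facet normal 1.0000 0.0000 0.0000
    outer loop
      vertex 19.2 0.0 0.0
      vertex 19.2 8.6 0.0
      vertex 19.2 8.6 15.6
    endloop
  endfacet
  facet normal 1.0000 0.0000 0.0000
    outer loop
      vertex 19.2 0.0 0.0
      vertex 19.2 8.6 15.6
      vertex 19.2 0.0 15.6
    endloop
  endfacet
  facet normal 0.0000 1.0000 0.0000
    outer loop
      vertex 19.2 8.6 0.0
      vertex 4.1 8.6 0.0
      vertex 4.1 8.6 15.6
    endloop
  endfacet
  facet normal 0.0000 1.0000 0.0000
    outer loop
      vertex 19.2 8.6 0.0
      vertex 4.1 8.6 15.6
      vertex 19.2 8.6 15.6
    endloop
  endfacet
  facet normal 1.0000 0.0000 0.0000
    outer loop
      vertex 4.1 8.6 0.0
      vertex 4.1 19.1 0.0
      vertex 4.1 19.1 15.6
    endloop
  endfacet
  facet normal 1.0000 0.0000 0.0000
    outer loop
      vertex 4.1 8.6 0.0
      vertex 4.1 19.1 15.6
      vertex 4.1 8.6 15.6
    endloop
  endfacet
  facet normal 0.0000 1.0000 0.0000
    outer loop
      vertex 4.1 19.1 0.0
      vertex 0.0 19.1 0.0
      vertex 0.0 19.1 15.6
    endloop
  endfacet
  facet normal 0.0000 1.0000 0.0000
    outer loop
      vertex 4.1 19.1 0.0
      vertex 0.0 19.1 15.6
      vertex 4.1 19.1 15.6
    endloop
  endfacet
  facet normal -1.0000 0.0000 0.0000
    outer loop
      vertex 0.0 19.1 0.0
      vertex 0.0 0.0 0.0
      vertex 0.0 0.0 15.6
    endloop
  endfacet
  facet normal -1.0000 0.0000 0.0000
    outer loop
      vertex 0.0 19.1 0.0
      vertex 0.0 0.0 15.6
      vertex 0.0 19.1 15.6
    endloop
  endfacet
endsolid part

The G0 Z moves step by Δz≈5.2 mm. Every layer's G1 loop is the same polygon, so the solid is a straight extrusion of it from z=0 to z≈15.6. Closing with flat bottom and top caps and triangulating gives 20 facets — an L-shaped prism: outer 19.2 × 19.1 mm, arm thicknesses ≈ 8.6 mm (horizontal) and 4.1 mm (vertical), extruded 15.6 mm in z.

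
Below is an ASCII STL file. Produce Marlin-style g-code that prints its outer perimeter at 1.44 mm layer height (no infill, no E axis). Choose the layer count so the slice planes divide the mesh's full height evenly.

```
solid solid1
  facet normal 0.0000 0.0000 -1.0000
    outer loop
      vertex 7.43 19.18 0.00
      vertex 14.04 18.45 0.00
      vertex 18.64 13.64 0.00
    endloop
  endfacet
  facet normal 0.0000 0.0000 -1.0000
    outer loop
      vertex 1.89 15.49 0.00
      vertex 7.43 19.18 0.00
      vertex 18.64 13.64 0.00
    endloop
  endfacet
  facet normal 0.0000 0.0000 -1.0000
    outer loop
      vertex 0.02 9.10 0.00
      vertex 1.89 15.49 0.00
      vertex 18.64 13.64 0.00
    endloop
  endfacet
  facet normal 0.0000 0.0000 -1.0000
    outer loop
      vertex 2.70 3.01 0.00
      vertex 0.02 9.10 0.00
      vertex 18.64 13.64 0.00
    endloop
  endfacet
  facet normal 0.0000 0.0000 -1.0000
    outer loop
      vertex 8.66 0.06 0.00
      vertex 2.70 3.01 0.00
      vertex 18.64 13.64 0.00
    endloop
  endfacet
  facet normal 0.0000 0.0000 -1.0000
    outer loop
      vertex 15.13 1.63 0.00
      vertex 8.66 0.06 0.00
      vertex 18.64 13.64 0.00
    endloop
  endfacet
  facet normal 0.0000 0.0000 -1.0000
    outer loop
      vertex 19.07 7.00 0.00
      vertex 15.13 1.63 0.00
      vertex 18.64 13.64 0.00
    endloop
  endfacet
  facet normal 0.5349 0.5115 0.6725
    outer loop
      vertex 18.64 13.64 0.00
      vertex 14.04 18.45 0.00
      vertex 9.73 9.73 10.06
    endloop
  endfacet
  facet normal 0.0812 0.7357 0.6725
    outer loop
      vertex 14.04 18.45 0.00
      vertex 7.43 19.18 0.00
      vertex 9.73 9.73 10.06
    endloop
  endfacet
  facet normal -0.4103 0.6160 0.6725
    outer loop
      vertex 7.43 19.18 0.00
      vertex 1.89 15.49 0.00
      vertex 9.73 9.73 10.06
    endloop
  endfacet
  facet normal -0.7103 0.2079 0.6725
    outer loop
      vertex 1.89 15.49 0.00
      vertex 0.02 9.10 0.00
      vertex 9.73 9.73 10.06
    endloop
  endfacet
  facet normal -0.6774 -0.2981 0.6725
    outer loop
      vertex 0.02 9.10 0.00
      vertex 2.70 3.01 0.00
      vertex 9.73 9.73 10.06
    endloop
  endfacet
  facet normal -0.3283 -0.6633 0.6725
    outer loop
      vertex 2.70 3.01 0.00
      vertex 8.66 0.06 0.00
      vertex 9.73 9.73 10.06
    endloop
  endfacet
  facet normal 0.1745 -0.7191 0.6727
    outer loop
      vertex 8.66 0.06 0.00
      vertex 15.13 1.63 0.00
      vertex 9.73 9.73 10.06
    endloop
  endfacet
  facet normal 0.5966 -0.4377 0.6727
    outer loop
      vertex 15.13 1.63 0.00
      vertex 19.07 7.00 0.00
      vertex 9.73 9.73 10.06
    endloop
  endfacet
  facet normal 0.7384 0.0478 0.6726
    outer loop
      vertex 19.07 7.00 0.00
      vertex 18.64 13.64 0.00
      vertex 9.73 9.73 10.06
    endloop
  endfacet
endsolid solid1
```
; perimeter-only toolpath
G21 ; units = mm
G90 ; absolute positioning
G28 ; home
; layer 1
G0 Z1.44
G0 X17.37 Y13.08
G1 X13.42 Y17.20
G1 X7.76 Y17.83
G1 X3.01 Y14.67
G1 X1.41 Y9.19
G1 X3.70 Y3.97
G1 X8.81 Y1.44
G1 X14.36 Y2.79
G1 X17.74 Y7.39
G1 X17.37 Y13.08
; layer 2
G0 Z2.87
G0 X16.09 Y12.52
G1 X12.81 Y15.96
G1 X8.09 Y16.48
G1 X4.13 Y13.84
G1 X2.79 Y9.28
G1 X4.71 Y4.93
G1 X8.97 Y2.82
G1 X13.59 Y3.94
G1 X16.40 Y7.78
G1 X16.09 Y12.52
; layer 3
G0 Z4.31
G0 X14.82 Y11.96
G1 X12.19 Y14.71
G1 X8.42 Y15.13
G1 X5.25 Y13.02
G1 X4.18 Y9.37
G1 X5.71 Y5.89
G1 X9.12 Y4.20
G1 X12.82 Y5.10
G1 X15.07 Y8.17
G1 X14.82 Y11.96
; layer 4
G0 Z5.75
G0 X13.55 Y11.41
G1 X11.58 Y13.47
G1 X8.74 Y13.78
G1 X6.37 Y12.20
G1 X5.57 Y9.46
G1 X6.72 Y6.85
G1 X9.27 Y5.59
G1 X12.04 Y6.26
G1 X13.73 Y8.56
G1 X13.55 Y11.41
; layer 5
G0 Z7.19
G0 X12.28 Y10.85
G1 X10.96 Y12.22
G1 X9.07 Y12.43
G1 X7.49 Y11.38
G1 X6.96 Y9.55
G1 X7.72 Y7.81
G1 X9.42 Y6.97
G1 X11.27 Y7.42
G1 X12.40 Y8.95
G1 X12.28 Y10.85
; layer 6
G0 Z8.62
G0 X11.00 Y10.29
G1 X10.35 Y10.98
G1 X9.40 Y11.08
G1 X8.61 Y10.55
G1 X8.34 Y9.64
G1 X8.73 Y8.77
G1 X9.58 Y8.35
G1 X10.50 Y8.57
G1 X11.06 Y9.34
G1 X11.00 Y10.29
M2 ; end

The solid is a regular 9-sided pyramid, base circumscribed radius ≈ 9.73 mm, apex at z ≈ 10.1 mm. Slicing at Δz = 1.44 mm — 7 equal slices spanning the solid's height, so layer i sits at z = i·h/7 — gives 6 non-empty perimeters. Each is a 9-segment closed polygon; G0 lifts to the layer z and rapids to the start vertex, then G1 traces the edges. The cross-section shrinks linearly with z (the slice at the apex is degenerate and omitted).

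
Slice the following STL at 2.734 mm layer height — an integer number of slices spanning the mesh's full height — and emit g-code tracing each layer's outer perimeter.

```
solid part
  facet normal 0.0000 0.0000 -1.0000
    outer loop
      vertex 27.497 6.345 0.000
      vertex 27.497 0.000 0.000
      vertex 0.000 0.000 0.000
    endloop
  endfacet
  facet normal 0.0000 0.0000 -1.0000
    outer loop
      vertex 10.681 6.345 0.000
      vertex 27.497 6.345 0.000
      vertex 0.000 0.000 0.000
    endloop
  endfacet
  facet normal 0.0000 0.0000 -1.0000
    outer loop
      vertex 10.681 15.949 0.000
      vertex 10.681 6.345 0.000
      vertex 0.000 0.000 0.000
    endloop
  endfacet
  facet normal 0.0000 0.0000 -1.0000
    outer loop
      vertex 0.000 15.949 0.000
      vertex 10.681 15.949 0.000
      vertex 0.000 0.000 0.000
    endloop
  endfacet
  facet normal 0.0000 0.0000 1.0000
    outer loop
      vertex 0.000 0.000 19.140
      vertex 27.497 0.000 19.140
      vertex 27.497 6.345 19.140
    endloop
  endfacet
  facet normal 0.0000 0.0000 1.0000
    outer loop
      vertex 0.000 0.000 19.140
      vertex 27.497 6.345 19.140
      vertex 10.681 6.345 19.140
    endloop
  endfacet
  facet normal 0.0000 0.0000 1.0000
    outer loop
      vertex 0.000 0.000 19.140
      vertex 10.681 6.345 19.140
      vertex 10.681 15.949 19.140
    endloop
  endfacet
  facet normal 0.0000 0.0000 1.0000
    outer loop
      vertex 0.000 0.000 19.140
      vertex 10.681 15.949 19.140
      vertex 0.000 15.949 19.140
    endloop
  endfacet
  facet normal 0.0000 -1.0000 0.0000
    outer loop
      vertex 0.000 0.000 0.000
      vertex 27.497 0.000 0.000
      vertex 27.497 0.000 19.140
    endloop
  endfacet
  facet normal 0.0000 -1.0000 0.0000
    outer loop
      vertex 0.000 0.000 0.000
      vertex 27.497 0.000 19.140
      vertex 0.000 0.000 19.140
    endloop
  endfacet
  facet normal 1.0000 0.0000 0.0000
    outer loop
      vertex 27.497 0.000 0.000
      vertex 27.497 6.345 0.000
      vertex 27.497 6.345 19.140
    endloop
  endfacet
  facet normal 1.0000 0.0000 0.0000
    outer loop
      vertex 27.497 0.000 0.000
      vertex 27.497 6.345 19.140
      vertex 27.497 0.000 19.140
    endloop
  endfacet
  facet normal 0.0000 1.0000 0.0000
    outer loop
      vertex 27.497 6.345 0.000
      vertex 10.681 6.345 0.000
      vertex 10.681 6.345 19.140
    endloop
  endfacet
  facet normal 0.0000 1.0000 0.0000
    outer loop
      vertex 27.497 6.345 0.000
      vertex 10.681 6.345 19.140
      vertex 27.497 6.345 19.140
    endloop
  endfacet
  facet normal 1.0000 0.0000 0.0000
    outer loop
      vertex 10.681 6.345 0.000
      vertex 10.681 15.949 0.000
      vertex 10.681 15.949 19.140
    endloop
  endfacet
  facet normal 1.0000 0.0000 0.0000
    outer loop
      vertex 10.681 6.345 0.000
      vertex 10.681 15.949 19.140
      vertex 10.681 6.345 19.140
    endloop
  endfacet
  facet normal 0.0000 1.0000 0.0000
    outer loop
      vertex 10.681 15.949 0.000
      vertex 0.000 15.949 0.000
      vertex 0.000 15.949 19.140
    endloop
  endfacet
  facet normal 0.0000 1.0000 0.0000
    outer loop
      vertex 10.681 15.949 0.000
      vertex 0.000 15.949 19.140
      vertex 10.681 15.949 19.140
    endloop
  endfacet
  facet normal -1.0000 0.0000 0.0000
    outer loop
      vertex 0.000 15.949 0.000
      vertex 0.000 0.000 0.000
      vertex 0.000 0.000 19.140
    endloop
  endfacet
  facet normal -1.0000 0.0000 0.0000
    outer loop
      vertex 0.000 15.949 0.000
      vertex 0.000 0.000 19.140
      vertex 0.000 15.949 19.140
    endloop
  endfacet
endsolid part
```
; perimeter-only toolpath
G21 ; units = mm
G90 ; absolute positioning
G28 ; home
; layer 1
G0 Z2.734
G0 X0.000 Y0.000
G1 X27.497 Y0.000
G1 X27.497 Y6.345
G1 X10.681 Y6.345
G1 X10.681 Y15.949
G1 X0.000 Y15.949
G1 X0.000 Y0.000
; layer 2
G0 Z5.469
G0 X0.000 Y0.000
G1 X27.497 Y0.000
G1 X27.497 Y6.345
G1 X10.681 Y6.345
G1 X10.681 Y15.949
G1 X0.000 Y15.949
G1 X0.000 Y0.000
; layer 3
G0 Z8.203
G0 X0.000 Y0.000
G1 X27.497 Y0.000
G1 X27.497 Y6.345
G1 X10.681 Y6.345
G1 X10.681 Y15.949
G1 X0.000 Y15.949
G1 X0.000 Y0.000
; layer 4
G0 Z10.937
G0 X0.000 Y0.000
G1 X27.497 Y0.000
G1 X27.497 Y6.345
G1 X10.681 Y6.345
G1 X10.681 Y15.949
G1 X0.000 Y15.949
G1 X0.000 Y0.000
; layer 5
G0 Z13.671
G0 X0.000 Y0.000
G1 X27.497 Y0.000
G1 X27.497 Y6.345
G1 X10.681 Y6.345
G1 X10.681 Y15.949
G1 X0.000 Y15.949
G1 X0.000 Y0.000
; layer 6
G0 Z16.406
G0 X0.000 Y0.000
G1 X27.497 Y0.000
G1 X27.497 Y6.345
G1 X10.681 Y6.345
G1 X10.681 Y15.949
G1 X0.000 Y15.949
G1 X0.000 Y0.000
; layer 7
G0 Z19.140
G0 X0.000 Y0.000
G1 X27.497 Y0.000
G1 X27.497 Y6.345
G1 X10.681 Y6.345
G1 X10.681 Y15.949
G1 X0.000 Y15.949
G1 X0.000 Y0.000
M2 ; end

The solid is an L-shaped prism: outer 27.5 × 15.9 mm, arm thicknesses ≈ 6.34 mm (horizontal) and 10.7 mm (vertical), extruded 19.1 mm in z. Slicing at Δz = 2.734 mm — 7 equal slices spanning the solid's height, so layer i sits at z = i·h/7 — gives 7 non-empty perimeters. Each is a 6-segment closed polygon; G0 lifts to the layer z and rapids to the start vertex, then G1 traces the edges.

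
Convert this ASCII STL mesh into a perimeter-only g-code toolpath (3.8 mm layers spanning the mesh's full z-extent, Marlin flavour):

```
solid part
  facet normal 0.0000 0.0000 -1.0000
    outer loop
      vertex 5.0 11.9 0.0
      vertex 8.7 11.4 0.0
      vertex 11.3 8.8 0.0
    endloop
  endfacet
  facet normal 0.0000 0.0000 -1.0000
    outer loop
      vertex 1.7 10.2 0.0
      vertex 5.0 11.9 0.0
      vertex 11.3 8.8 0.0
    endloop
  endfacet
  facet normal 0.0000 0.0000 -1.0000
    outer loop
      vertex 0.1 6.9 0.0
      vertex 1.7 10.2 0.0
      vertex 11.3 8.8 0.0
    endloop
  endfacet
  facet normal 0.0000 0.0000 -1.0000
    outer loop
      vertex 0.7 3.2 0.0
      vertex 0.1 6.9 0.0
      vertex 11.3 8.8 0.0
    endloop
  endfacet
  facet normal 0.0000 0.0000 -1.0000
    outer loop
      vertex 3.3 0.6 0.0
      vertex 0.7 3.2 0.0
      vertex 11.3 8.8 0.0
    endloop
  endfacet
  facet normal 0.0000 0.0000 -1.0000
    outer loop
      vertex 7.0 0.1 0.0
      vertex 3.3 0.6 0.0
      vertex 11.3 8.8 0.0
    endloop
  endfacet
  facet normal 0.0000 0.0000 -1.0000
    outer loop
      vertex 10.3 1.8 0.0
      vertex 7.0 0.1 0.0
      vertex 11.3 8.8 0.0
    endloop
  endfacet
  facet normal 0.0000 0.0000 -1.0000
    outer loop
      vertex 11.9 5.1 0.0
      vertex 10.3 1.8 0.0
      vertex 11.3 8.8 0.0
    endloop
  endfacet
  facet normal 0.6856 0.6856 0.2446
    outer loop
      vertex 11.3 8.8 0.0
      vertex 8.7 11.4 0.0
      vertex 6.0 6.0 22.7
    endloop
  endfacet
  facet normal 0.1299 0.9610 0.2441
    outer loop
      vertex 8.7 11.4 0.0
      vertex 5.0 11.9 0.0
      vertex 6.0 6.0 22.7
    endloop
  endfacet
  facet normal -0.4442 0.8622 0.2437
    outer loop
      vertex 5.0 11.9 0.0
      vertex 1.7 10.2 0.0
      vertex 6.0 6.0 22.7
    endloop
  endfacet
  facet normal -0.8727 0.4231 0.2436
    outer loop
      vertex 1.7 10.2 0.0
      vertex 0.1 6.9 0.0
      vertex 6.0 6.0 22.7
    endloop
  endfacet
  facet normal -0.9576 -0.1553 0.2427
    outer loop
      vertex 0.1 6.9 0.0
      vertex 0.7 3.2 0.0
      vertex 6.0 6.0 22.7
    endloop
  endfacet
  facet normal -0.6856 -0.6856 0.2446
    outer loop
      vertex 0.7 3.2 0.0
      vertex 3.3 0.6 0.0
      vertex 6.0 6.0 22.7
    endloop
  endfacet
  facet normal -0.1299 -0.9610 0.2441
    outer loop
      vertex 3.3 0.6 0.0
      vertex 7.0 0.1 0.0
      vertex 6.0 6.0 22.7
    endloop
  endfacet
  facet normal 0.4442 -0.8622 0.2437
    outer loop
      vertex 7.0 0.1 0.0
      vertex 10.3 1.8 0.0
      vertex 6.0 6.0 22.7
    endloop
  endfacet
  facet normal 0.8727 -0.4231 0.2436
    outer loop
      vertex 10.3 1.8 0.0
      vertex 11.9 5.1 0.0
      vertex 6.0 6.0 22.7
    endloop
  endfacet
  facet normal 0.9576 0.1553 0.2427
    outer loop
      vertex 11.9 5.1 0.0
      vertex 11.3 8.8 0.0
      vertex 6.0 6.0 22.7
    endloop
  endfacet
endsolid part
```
; perimeter-only toolpath
G21 ; units = mm
G90 ; absolute positioning
G28 ; home
; layer 1
G0 Z3.8
G0 X10.4 Y8.3
G1 X8.2 Y10.5
G1 X5.2 Y10.9
G1 X2.4 Y9.5
G1 X1.1 Y6.8
G1 X1.6 Y3.7
G1 X3.8 Y1.5
G1 X6.8 Y1.1
G1 X9.6 Y2.5
G1 X10.9 Y5.2
G1 X10.4 Y8.3
; layer 2
G0 Z7.6
G0 X9.5 Y7.9
G1 X7.8 Y9.6
G1 X5.3 Y9.9
G1 X3.1 Y8.8
G1 X2.1 Y6.6
G1 X2.5 Y4.1
G1 X4.2 Y2.4
G1 X6.7 Y2.1
G1 X8.9 Y3.2
G1 X9.9 Y5.4
G1 X9.5 Y7.9
; layer 3
G0 Z11.3
G0 X8.7 Y7.4
G1 X7.3 Y8.7
G1 X5.5 Y8.9
G1 X3.9 Y8.1
G1 X3.0 Y6.5
G1 X3.4 Y4.6
G1 X4.7 Y3.3
G1 X6.5 Y3.0
G1 X8.2 Y3.9
G1 X8.9 Y5.5
G1 X8.7 Y7.4
; layer 4
G0 Z15.1
G0 X7.8 Y6.9
G1 X6.9 Y7.8
G1 X5.7 Y8.0
G1 X4.6 Y7.4
G1 X4.0 Y6.3
G1 X4.2 Y5.1
G1 X5.1 Y4.2
G1 X6.3 Y4.0
G1 X7.4 Y4.6
G1 X8.0 Y5.7
G1 X7.8 Y6.9
; layer 5
G0 Z18.9
G0 X6.9 Y6.5
G1 X6.5 Y6.9
G1 X5.8 Y7.0
G1 X5.3 Y6.7
G1 X5.0 Y6.2
G1 X5.1 Y5.5
G1 X5.6 Y5.1
G1 X6.2 Y5.0
G1 X6.7 Y5.3
G1 X7.0 Y5.9
G1 X6.9 Y6.5
M2 ; end

The solid is a regular 10-sided pyramid, base circumscribed radius ≈ 6 mm, apex at z ≈ 22.7 mm. Slicing at Δz = 3.8 mm — 6 equal slices spanning the solid's height, so layer i sits at z = i·h/6 — gives 5 non-empty perimeters. Each is a 10-segment closed polygon; G0 lifts to the layer z and rapids to the start vertex, then G1 traces the edges. The cross-section shrinks linearly with z (the slice at the apex is degenerate and omitted).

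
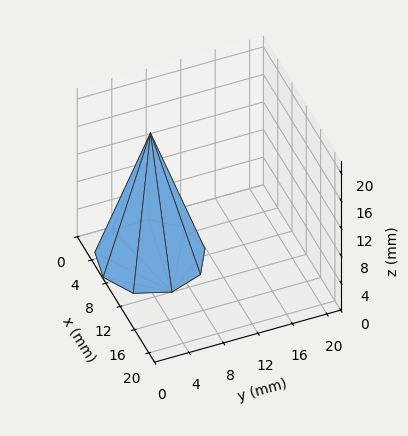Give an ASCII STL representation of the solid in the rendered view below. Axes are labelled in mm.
Reading the render: the shape is a regular 9-sided pyramid, base circumscribed radius ≈ 6 mm, apex at z ≈ 18 mm (dimensions read to the nearest mm from the axis ticks). For the STL, each face is triangulated and given an outward normal.

solid part
  facet normal 0.0000 0.0000 -1.0000
    outer loop
      vertex 7.0 11.9 0.0
      vertex 10.6 9.9 0.0
      vertex 12.0 6.0 0.0
    endloop
  endfacet
  facet normal 0.0000 0.0000 -1.0000
    outer loop
      vertex 3.0 11.2 0.0
      vertex 7.0 11.9 0.0
      vertex 12.0 6.0 0.0
    endloop
  endfacet
  facet normal 0.0000 0.0000 -1.0000
    outer loop
      vertex 0.4 8.1 0.0
      vertex 3.0 11.2 0.0
      vertex 12.0 6.0 0.0
    endloop
  endfacet
  facet normal 0.0000 0.0000 -1.0000
    outer loop
      vertex 0.4 3.9 0.0
      vertex 0.4 8.1 0.0
      vertex 12.0 6.0 0.0
    endloop
  endfacet
  facet normal 0.0000 0.0000 -1.0000
    outer loop
      vertex 3.0 0.8 0.0
      vertex 0.4 3.9 0.0
      vertex 12.0 6.0 0.0
    endloop
  endfacet
  facet normal 0.0000 0.0000 -1.0000
    outer loop
      vertex 7.0 0.1 0.0
      vertex 3.0 0.8 0.0
      vertex 12.0 6.0 0.0
    endloop
  endfacet
  facet normal 0.0000 0.0000 -1.0000
    outer loop
      vertex 10.6 2.1 0.0
      vertex 7.0 0.1 0.0
      vertex 12.0 6.0 0.0
    endloop
  endfacet
  facet normal 0.8980 0.3224 0.2993
    outer loop
      vertex 12.0 6.0 0.0
      vertex 10.6 9.9 0.0
      vertex 6.0 6.0 18.0
    endloop
  endfacet
  facet normal 0.4634 0.8341 0.2992
    outer loop
      vertex 10.6 9.9 0.0
      vertex 7.0 11.9 0.0
      vertex 6.0 6.0 18.0
    endloop
  endfacet
  facet normal -0.1645 0.9400 0.2990
    outer loop
      vertex 7.0 11.9 0.0
      vertex 3.0 11.2 0.0
      vertex 6.0 6.0 18.0
    endloop
  endfacet
  facet normal -0.7311 0.6132 0.2990
    outer loop
      vertex 3.0 11.2 0.0
      vertex 0.4 8.1 0.0
      vertex 6.0 6.0 18.0
    endloop
  endfacet
  facet normal -0.9549 0.0000 0.2971
    outer loop
      vertex 0.4 8.1 0.0
      vertex 0.4 3.9 0.0
      vertex 6.0 6.0 18.0
    endloop
  endfacet
  facet normal -0.7311 -0.6132 0.2990
    outer loop
      vertex 0.4 3.9 0.0
      vertex 3.0 0.8 0.0
      vertex 6.0 6.0 18.0
    endloop
  endfacet
  facet normal -0.1645 -0.9400 0.2990
    outer loop
      vertex 3.0 0.8 0.0
      vertex 7.0 0.1 0.0
      vertex 6.0 6.0 18.0
    endloop
  endfacet
  facet normal 0.4634 -0.8341 0.2992
    outer loop
      vertex 7.0 0.1 0.0
      vertex 10.6 2.1 0.0
      vertex 6.0 6.0 18.0
    endloop
  endfacet
  facet normal 0.8980 -0.3224 0.2993
    outer loop
      vertex 10.6 2.1 0.0
      vertex 12.0 6.0 0.0
      vertex 6.0 6.0 18.0
    endloop
  endfacet
endsolid part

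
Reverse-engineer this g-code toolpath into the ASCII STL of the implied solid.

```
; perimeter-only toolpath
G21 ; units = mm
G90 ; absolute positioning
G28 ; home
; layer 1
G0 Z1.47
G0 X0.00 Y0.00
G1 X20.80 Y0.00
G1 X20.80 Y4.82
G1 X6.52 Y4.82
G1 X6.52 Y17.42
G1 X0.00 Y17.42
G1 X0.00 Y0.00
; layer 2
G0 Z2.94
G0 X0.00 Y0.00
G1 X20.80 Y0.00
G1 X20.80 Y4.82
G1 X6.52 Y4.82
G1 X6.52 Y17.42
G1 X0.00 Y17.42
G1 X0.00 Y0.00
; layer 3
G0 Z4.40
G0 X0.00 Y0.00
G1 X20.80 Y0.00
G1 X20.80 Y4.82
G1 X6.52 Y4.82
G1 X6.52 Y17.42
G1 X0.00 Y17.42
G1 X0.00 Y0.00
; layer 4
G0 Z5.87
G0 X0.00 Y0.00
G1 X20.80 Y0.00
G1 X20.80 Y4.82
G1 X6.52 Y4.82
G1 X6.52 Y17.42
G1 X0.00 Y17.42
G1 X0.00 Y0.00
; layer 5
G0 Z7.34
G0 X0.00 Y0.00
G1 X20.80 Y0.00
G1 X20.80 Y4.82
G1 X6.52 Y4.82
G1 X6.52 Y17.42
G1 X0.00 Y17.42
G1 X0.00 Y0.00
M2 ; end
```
solid part
  facet normal 0.0000 0.0000 -1.0000
    outer loop
      vertex 20.80 4.82 0.00
      vertex 20.80 0.00 0.00
      vertex 0.00 0.00 0.00
    endloop
  endfacet
  facet normal 0.0000 0.0000 -1.0000
    outer loop
      vertex 6.52 4.82 0.00
      vertex 20.80 4.82 0.00
      vertex 0.00 0.00 0.00
    endloop
  endfacet
  facet normal 0.0000 0.0000 -1.0000
    outer loop
      vertex 6.52 17.42 0.00
      vertex 6.52 4.82 0.00
      vertex 0.00 0.00 0.00
    endloop
  endfacet
  facet normal 0.0000 0.0000 -1.0000
    outer loop
      vertex 0.00 17.42 0.00
      vertex 6.52 17.42 0.00
      vertex 0.00 0.00 0.00
    endloop
  endfacet
  facet normal 0.0000 0.0000 1.0000
    outer loop
      vertex 0.00 0.00 7.34
      vertex 20.80 0.00 7.34
      vertex 20.80 4.82 7.34
    endloop
  endfacet
  facet normal 0.0000 0.0000 1.0000
    outer loop
      vertex 0.00 0.00 7.34
      vertex 20.80 4.82 7.34
      vertex 6.52 4.82 7.34
    endloop
  endfacet
  facet normal 0.0000 0.0000 1.0000
    outer loop
      vertex 0.00 0.00 7.34
      vertex 6.52 4.82 7.34
      vertex 6.52 17.42 7.34
    endloop
  endfacet
  facet normal 0.0000 0.0000 1.0000
    outer loop
      vertex 0.00 0.00 7.34
      vertex 6.52 17.42 7.34
      vertex 0.00 17.42 7.34
    endloop
  endfacet
  facet normal 0.0000 -1.0000 0.0000
    outer loop
      vertex 0.00 0.00 0.00
      vertex 20.80 0.00 0.00
      vertex 20.80 0.00 7.34
    endloop
  endfacet
  facet normal 0.0000 -1.0000 0.0000
    outer loop
      vertex 0.00 0.00 0.00
      vertex 20.80 0.00 7.34
      vertex 0.00 0.00 7.34
    endloop
  endfacet
  facet normal 1.0000 0.0000 0.0000
    outer loop
      vertex 20.80 0.00 0.00
      vertex 20.80 4.82 0.00
      vertex 20.80 4.82 7.34
    endloop
  endfacet
  facet normal 1.0000 0.0000 0.0000
    outer loop
      vertex 20.80 0.00 0.00
      vertex 20.80 4.82 7.34
      vertex 20.80 0.00 7.34
    endloop
  endfacet
  facet normal 0.0000 1.0000 0.0000
    outer loop
      vertex 20.80 4.82 0.00
      vertex 6.52 4.82 0.00
      vertex 6.52 4.82 7.34
    endloop
  endfacet
  facet normal 0.0000 1.0000 0.0000
    outer loop
      vertex 20.80 4.82 0.00
      vertex 6.52 4.82 7.34
      vertex 20.80 4.82 7.34
    endloop
  endfacet
  facet normal 1.0000 0.0000 0.0000
    outer loop
      vertex 6.52 4.82 0.00
      vertex 6.52 17.42 0.00
      vertex 6.52 17.42 7.34
    endloop
  endfacet
  facet normal 1.0000 0.0000 0.0000
    outer loop
      vertex 6.52 4.82 0.00
      vertex 6.52 17.42 7.34
      vertex 6.52 4.82 7.34
    endloop
  endfacet
  facet normal 0.0000 1.0000 0.0000
    outer loop
      vertex 6.52 17.42 0.00
      vertex 0.00 17.42 0.00
      vertex 0.00 17.42 7.34
    endloop
  endfacet
  facet normal 0.0000 1.0000 0.0000
    outer loop
      vertex 6.52 17.42 0.00
      vertex 0.00 17.42 7.34
      vertex 6.52 17.42 7.34
    endloop
  endfacet
  facet normal -1.0000 0.0000 0.0000
    outer loop
      vertex 0.00 17.42 0.00
      vertex 0.00 0.00 0.00
      vertex 0.00 0.00 7.34
    endloop
  endfacet
  facet normal -1.0000 0.0000 0.0000
    outer loop
      vertex 0.00 17.42 0.00
      vertex 0.00 0.00 7.34
      vertex 0.00 17.42 7.34
    endloop
  endfacet
endsolid part

The G0 Z moves step by Δz≈1.47 mm. Every layer's G1 loop is the same polygon, so the solid is a straight extrusion of it from z=0 to z≈7.34. Closing with flat bottom and top caps and triangulating gives 20 facets — an L-shaped prism: outer 20.8 × 17.4 mm, arm thicknesses ≈ 4.82 mm (horizontal) and 6.52 mm (vertical), extruded 7.34 mm in z.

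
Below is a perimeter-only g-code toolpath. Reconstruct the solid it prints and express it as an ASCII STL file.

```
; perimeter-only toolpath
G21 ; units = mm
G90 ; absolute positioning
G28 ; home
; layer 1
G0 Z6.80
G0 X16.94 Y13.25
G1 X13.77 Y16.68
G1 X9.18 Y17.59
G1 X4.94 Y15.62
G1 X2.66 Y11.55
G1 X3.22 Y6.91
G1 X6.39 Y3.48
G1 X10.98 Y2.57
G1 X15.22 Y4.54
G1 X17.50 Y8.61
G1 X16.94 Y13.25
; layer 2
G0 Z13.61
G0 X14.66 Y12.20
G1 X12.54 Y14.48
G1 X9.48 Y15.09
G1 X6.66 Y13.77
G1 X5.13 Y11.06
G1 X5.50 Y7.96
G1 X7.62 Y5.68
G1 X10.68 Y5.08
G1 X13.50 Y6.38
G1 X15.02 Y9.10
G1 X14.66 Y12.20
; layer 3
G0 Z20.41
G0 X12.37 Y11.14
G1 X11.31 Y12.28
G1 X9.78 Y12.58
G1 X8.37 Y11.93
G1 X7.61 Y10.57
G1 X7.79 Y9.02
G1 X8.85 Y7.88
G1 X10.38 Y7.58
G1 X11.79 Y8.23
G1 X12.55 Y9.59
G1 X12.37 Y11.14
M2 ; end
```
solid part
  facet normal 0.0000 0.0000 -1.0000
    outer loop
      vertex 8.88 20.09 0.00
      vertex 15.00 18.88 0.00
      vertex 19.23 14.31 0.00
    endloop
  endfacet
  facet normal 0.0000 0.0000 -1.0000
    outer loop
      vertex 3.23 17.47 0.00
      vertex 8.88 20.09 0.00
      vertex 19.23 14.31 0.00
    endloop
  endfacet
  facet normal 0.0000 0.0000 -1.0000
    outer loop
      vertex 0.19 12.04 0.00
      vertex 3.23 17.47 0.00
      vertex 19.23 14.31 0.00
    endloop
  endfacet
  facet normal 0.0000 0.0000 -1.0000
    outer loop
      vertex 0.93 5.85 0.00
      vertex 0.19 12.04 0.00
      vertex 19.23 14.31 0.00
    endloop
  endfacet
  facet normal 0.0000 0.0000 -1.0000
    outer loop
      vertex 5.16 1.28 0.00
      vertex 0.93 5.85 0.00
      vertex 19.23 14.31 0.00
    endloop
  endfacet
  facet normal 0.0000 0.0000 -1.0000
    outer loop
      vertex 11.28 0.07 0.00
      vertex 5.16 1.28 0.00
      vertex 19.23 14.31 0.00
    endloop
  endfacet
  facet normal 0.0000 0.0000 -1.0000
    outer loop
      vertex 16.93 2.69 0.00
      vertex 11.28 0.07 0.00
      vertex 19.23 14.31 0.00
    endloop
  endfacet
  facet normal 0.0000 0.0000 -1.0000
    outer loop
      vertex 19.97 8.12 0.00
      vertex 16.93 2.69 0.00
      vertex 19.23 14.31 0.00
    endloop
  endfacet
  facet normal 0.6922 0.6407 0.3324
    outer loop
      vertex 19.23 14.31 0.00
      vertex 15.00 18.88 0.00
      vertex 10.08 10.08 27.21
    endloop
  endfacet
  facet normal 0.1829 0.9253 0.3323
    outer loop
      vertex 15.00 18.88 0.00
      vertex 8.88 20.09 0.00
      vertex 10.08 10.08 27.21
    endloop
  endfacet
  facet normal -0.3968 0.8557 0.3323
    outer loop
      vertex 8.88 20.09 0.00
      vertex 3.23 17.47 0.00
      vertex 10.08 10.08 27.21
    endloop
  endfacet
  facet normal -0.8230 0.4607 0.3323
    outer loop
      vertex 3.23 17.47 0.00
      vertex 0.19 12.04 0.00
      vertex 10.08 10.08 27.21
    endloop
  endfacet
  facet normal -0.9365 -0.1120 0.3323
    outer loop
      vertex 0.19 12.04 0.00
      vertex 0.93 5.85 0.00
      vertex 10.08 10.08 27.21
    endloop
  endfacet
  facet normal -0.6922 -0.6407 0.3324
    outer loop
      vertex 0.93 5.85 0.00
      vertex 5.16 1.28 0.00
      vertex 10.08 10.08 27.21
    endloop
  endfacet
  facet normal -0.1829 -0.9253 0.3323
    outer loop
      vertex 5.16 1.28 0.00
      vertex 11.28 0.07 0.00
      vertex 10.08 10.08 27.21
    endloop
  endfacet
  facet normal 0.3968 -0.8557 0.3323
    outer loop
      vertex 11.28 0.07 0.00
      vertex 16.93 2.69 0.00
      vertex 10.08 10.08 27.21
    endloop
  endfacet
  facet normal 0.8230 -0.4607 0.3323
    outer loop
      vertex 16.93 2.69 0.00
      vertex 19.97 8.12 0.00
      vertex 10.08 10.08 27.21
    endloop
  endfacet
  facet normal 0.9365 0.1120 0.3323
    outer loop
      vertex 19.97 8.12 0.00
      vertex 19.23 14.31 0.00
      vertex 10.08 10.08 27.21
    endloop
  endfacet
endsolid part

The G0 Z moves step by Δz≈6.80 mm. The G1 loops shrink linearly with z, so the solid tapers from its base footprint up to z≈27.2. Closing with a flat bottom cap and the tapered top and triangulating gives 18 facets — a regular 10-sided pyramid, base circumscribed radius ≈ 10.1 mm, apex at z ≈ 27.2 mm.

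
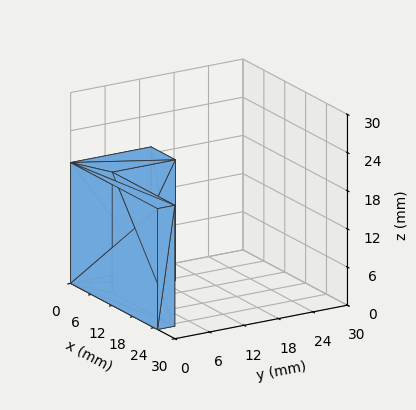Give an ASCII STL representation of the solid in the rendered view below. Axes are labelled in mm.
Reading the render: the shape is an L-shaped prism: outer 25 × 14 mm, arm thicknesses ≈ 3 mm (horizontal) and 7 mm (vertical), extruded 19 mm in z (dimensions read to the nearest mm from the axis ticks). For the STL, each face is triangulated and given an outward normal.

solid part
  facet normal 0.0000 0.0000 -1.0000
    outer loop
      vertex 25.000 3.000 0.000
      vertex 25.000 0.000 0.000
      vertex 0.000 0.000 0.000
    endloop
  endfacet
  facet normal 0.0000 0.0000 -1.0000
    outer loop
      vertex 7.000 3.000 0.000
      vertex 25.000 3.000 0.000
      vertex 0.000 0.000 0.000
    endloop
  endfacet
  facet normal 0.0000 0.0000 -1.0000
    outer loop
      vertex 7.000 14.000 0.000
      vertex 7.000 3.000 0.000
      vertex 0.000 0.000 0.000
    endloop
  endfacet
  facet normal 0.0000 0.0000 -1.0000
    outer loop
      vertex 0.000 14.000 0.000
      vertex 7.000 14.000 0.000
      vertex 0.000 0.000 0.000
    endloop
  endfacet
  facet normal 0.0000 0.0000 1.0000
    outer loop
      vertex 0.000 0.000 19.000
      vertex 25.000 0.000 19.000
      vertex 25.000 3.000 19.000
    endloop
  endfacet
  facet normal 0.0000 0.0000 1.0000
    outer loop
      vertex 0.000 0.000 19.000
      vertex 25.000 3.000 19.000
      vertex 7.000 3.000 19.000
    endloop
  endfacet
  facet normal 0.0000 0.0000 1.0000
    outer loop
      vertex 0.000 0.000 19.000
      vertex 7.000 3.000 19.000
      vertex 7.000 14.000 19.000
    endloop
  endfacet
  facet normal 0.0000 0.0000 1.0000
    outer loop
      vertex 0.000 0.000 19.000
      vertex 7.000 14.000 19.000
      vertex 0.000 14.000 19.000
    endloop
  endfacet
  facet normal 0.0000 -1.0000 0.0000
    outer loop
      vertex 0.000 0.000 0.000
      vertex 25.000 0.000 0.000
      vertex 25.000 0.000 19.000
    endloop
  endfacet
  facet normal 0.0000 -1.0000 0.0000
    outer loop
      vertex 0.000 0.000 0.000
      vertex 25.000 0.000 19.000
      vertex 0.000 0.000 19.000
    endloop
  endfacet
  facet normal 1.0000 0.0000 0.0000
    outer loop
      vertex 25.000 0.000 0.000
      vertex 25.000 3.000 0.000
      vertex 25.000 3.000 19.000
    endloop
  endfacet
  facet normal 1.0000 0.0000 0.0000
    outer loop
      vertex 25.000 0.000 0.000
      vertex 25.000 3.000 19.000
      vertex 25.000 0.000 19.000
    endloop
  endfacet
  facet normal 0.0000 1.0000 0.0000
    outer loop
      vertex 25.000 3.000 0.000
      vertex 7.000 3.000 0.000
      vertex 7.000 3.000 19.000
    endloop
  endfacet
  facet normal 0.0000 1.0000 0.0000
    outer loop
      vertex 25.000 3.000 0.000
      vertex 7.000 3.000 19.000
      vertex 25.000 3.000 19.000
    endloop
  endfacet
  facet normal 1.0000 0.0000 0.0000
    outer loop
      vertex 7.000 3.000 0.000
      vertex 7.000 14.000 0.000
      vertex 7.000 14.000 19.000
    endloop
  endfacet
  facet normal 1.0000 0.0000 0.0000
    outer loop
      vertex 7.000 3.000 0.000
      vertex 7.000 14.000 19.000
      vertex 7.000 3.000 19.000
    endloop
  endfacet
  facet normal 0.0000 1.0000 0.0000
    outer loop
      vertex 7.000 14.000 0.000
      vertex 0.000 14.000 0.000
      vertex 0.000 14.000 19.000
    endloop
  endfacet
  facet normal 0.0000 1.0000 0.0000
    outer loop
      vertex 7.000 14.000 0.000
      vertex 0.000 14.000 19.000
      vertex 7.000 14.000 19.000
    endloop
  endfacet
  facet normal -1.0000 0.0000 0.0000
    outer loop
      vertex 0.000 14.000 0.000
      vertex 0.000 0.000 0.000
      vertex 0.000 0.000 19.000
    endloop
  endfacet
  facet normal -1.0000 0.0000 0.0000
    outer loop
      vertex 0.000 14.000 0.000
      vertex 0.000 0.000 19.000
      vertex 0.000 14.000 19.000
    endloop
  endfacet
endsolid part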